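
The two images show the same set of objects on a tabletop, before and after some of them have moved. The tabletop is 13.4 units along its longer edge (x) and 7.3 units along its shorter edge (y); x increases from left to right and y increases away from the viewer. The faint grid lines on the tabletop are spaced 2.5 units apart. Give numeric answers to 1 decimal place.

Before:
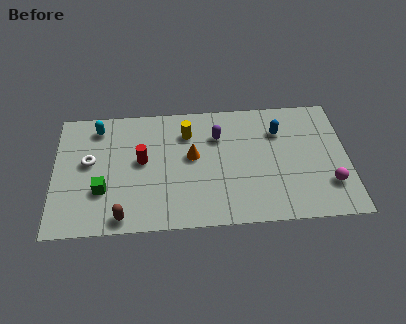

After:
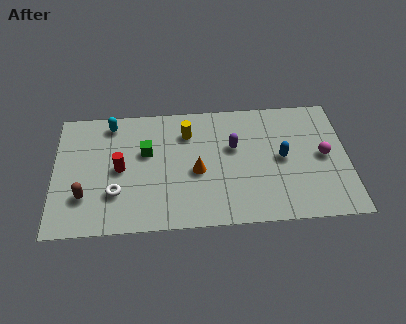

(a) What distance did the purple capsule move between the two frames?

1.0

The purple capsule moved from about (7.5, 5.2) to (8.2, 4.5), a distance of √(0.7² + 0.7²) ≈ 1.0.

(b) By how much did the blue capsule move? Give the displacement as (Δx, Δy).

(0.1, -1.6)

The blue capsule was at about (10.3, 5.3) and moved to about (10.4, 3.7).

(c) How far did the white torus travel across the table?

2.2

The white torus was near (1.6, 4.1) before and (2.8, 2.2) after, so it travelled √(1.2² + 1.9²) ≈ 2.2 units.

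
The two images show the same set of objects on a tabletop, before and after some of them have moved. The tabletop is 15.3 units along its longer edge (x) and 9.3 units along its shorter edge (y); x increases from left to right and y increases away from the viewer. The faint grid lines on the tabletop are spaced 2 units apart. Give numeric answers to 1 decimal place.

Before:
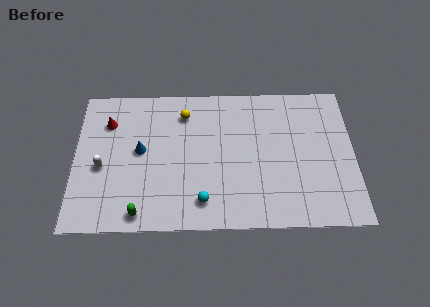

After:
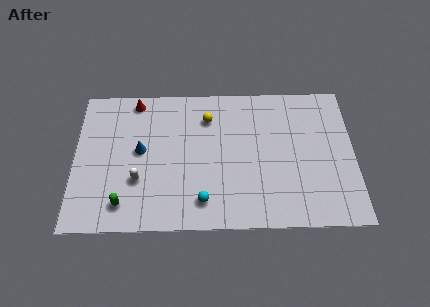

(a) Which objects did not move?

the blue cone and the cyan sphere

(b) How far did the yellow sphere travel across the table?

1.3

From (6.0, 7.4) to (7.3, 7.1), the yellow sphere covered √(1.3² + 0.3²) ≈ 1.3 units.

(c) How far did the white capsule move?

2.2

The white capsule was near (1.5, 4.0) before and (3.5, 3.1) after, so it travelled √(2.0² + 0.9²) ≈ 2.2 units.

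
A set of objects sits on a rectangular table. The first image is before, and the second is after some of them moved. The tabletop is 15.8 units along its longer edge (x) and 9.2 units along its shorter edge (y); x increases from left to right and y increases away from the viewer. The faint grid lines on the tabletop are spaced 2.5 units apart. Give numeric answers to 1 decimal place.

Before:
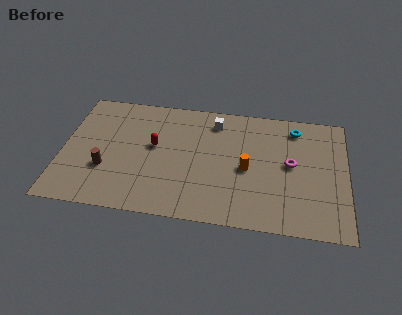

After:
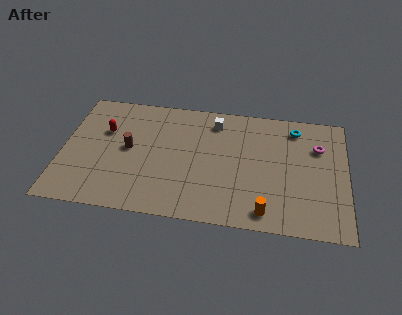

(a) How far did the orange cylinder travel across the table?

3.2

From (10.3, 4.2) to (11.4, 1.2), the orange cylinder covered √(1.1² + 3.0²) ≈ 3.2 units.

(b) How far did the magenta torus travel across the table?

2.1

The magenta torus was near (12.7, 4.9) before and (14.2, 6.4) after, so it travelled √(1.5² + 1.5²) ≈ 2.1 units.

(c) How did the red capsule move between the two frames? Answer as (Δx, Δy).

(-2.8, 0.8)

The red capsule was at about (5.1, 5.2) and moved to about (2.3, 6.0).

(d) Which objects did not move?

the white cube and the cyan torus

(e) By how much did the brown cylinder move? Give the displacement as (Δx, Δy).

(1.2, 1.7)

From the two frames, the brown cylinder sits at roughly (2.5, 3.1) before and (3.7, 4.8) after.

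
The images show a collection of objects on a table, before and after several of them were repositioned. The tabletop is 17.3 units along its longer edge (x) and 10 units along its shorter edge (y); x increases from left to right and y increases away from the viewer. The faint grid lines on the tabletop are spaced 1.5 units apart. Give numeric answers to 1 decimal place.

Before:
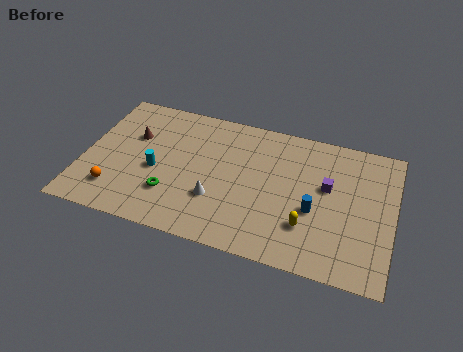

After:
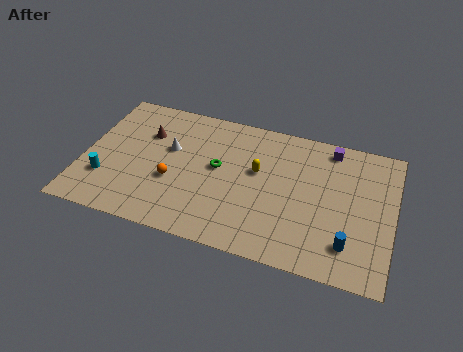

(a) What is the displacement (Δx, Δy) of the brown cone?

(0.7, 0.4)

From the two frames, the brown cone sits at roughly (2.6, 6.5) before and (3.3, 6.9) after.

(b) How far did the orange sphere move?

3.5

The orange sphere moved from about (2.0, 2.2) to (5.1, 3.8), a distance of √(3.1² + 1.6²) ≈ 3.5.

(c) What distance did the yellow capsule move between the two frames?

4.3

The yellow capsule was near (12.7, 2.8) before and (9.7, 5.9) after, so it travelled √(3.0² + 3.1²) ≈ 4.3 units.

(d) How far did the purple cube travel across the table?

2.9

The purple cube was near (13.6, 5.9) before and (13.6, 8.8) after, so it travelled √(0.0² + 2.9²) ≈ 2.9 units.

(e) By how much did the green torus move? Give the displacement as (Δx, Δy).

(2.4, 2.7)

The green torus was at about (5.1, 2.8) and moved to about (7.5, 5.5).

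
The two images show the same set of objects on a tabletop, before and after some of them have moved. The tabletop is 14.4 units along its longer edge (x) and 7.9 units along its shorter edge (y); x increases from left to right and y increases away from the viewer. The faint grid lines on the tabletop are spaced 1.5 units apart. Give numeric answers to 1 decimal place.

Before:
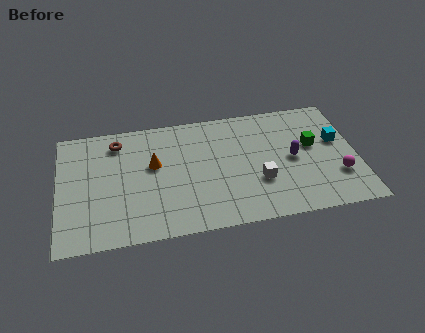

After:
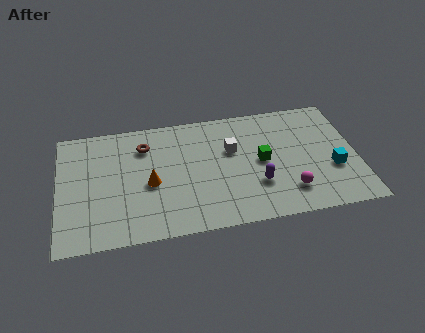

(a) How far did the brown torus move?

1.4

From (2.9, 6.5) to (4.2, 6.0), the brown torus covered √(1.3² + 0.5²) ≈ 1.4 units.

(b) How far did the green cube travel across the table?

2.6

From (12.3, 4.6) to (9.8, 4.0), the green cube covered √(2.5² + 0.6²) ≈ 2.6 units.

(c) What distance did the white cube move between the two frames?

2.6

From (9.6, 2.7) to (8.4, 5.0), the white cube covered √(1.2² + 2.3²) ≈ 2.6 units.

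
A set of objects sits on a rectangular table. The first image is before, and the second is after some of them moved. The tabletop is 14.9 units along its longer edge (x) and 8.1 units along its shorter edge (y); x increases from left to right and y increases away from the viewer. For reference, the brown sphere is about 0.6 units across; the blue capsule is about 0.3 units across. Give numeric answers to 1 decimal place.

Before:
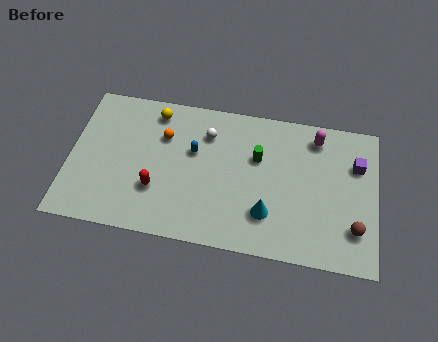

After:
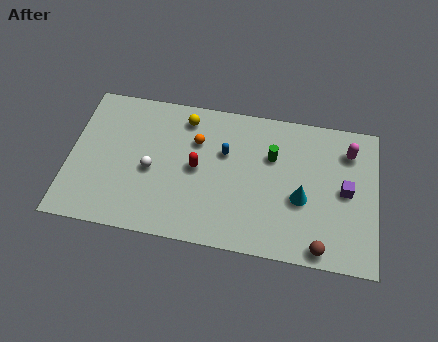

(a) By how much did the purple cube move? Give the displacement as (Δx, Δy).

(-0.5, -1.5)

The purple cube started near (13.9, 5.6) and ended near (13.4, 4.1).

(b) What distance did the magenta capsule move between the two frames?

1.7

The magenta capsule moved from about (11.9, 6.8) to (13.5, 6.3), a distance of √(1.6² + 0.5²) ≈ 1.7.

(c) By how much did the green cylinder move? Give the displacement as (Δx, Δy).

(0.7, 0.2)

The green cylinder was at about (9.1, 5.2) and moved to about (9.8, 5.4).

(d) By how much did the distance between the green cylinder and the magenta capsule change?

+0.6

The distance was about 3.2 in the first image and 3.8 in the second, so they moved 0.6 units further apart.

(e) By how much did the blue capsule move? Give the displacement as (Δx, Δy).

(1.5, 0.2)

The blue capsule started near (6.0, 5.0) and ended near (7.5, 5.2).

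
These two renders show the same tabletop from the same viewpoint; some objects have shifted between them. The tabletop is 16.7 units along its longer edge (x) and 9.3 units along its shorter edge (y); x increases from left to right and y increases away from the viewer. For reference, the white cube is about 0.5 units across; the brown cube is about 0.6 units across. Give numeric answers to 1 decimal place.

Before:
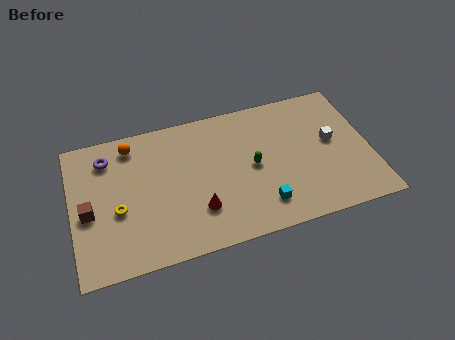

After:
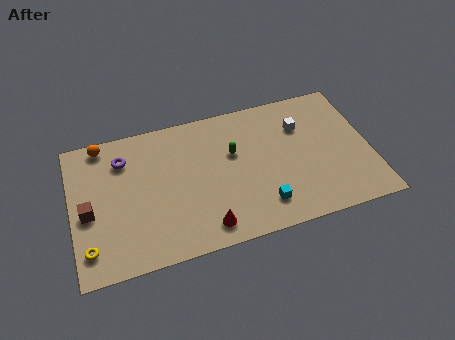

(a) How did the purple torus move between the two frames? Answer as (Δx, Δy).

(0.9, -0.3)

The purple torus started near (2.1, 7.4) and ended near (3.0, 7.1).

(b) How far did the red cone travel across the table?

1.2

From (6.9, 2.6) to (7.2, 1.4), the red cone covered √(0.3² + 1.2²) ≈ 1.2 units.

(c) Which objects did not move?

the brown cube and the cyan cube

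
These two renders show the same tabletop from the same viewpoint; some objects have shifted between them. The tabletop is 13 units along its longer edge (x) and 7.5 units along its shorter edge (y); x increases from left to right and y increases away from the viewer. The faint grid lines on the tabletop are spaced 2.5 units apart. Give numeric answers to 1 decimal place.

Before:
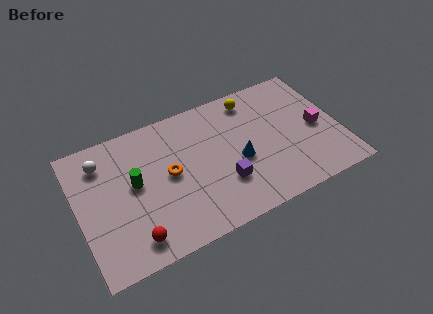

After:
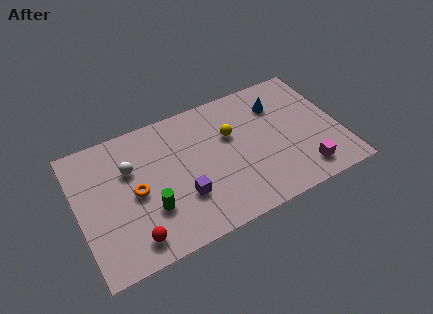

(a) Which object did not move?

the red sphere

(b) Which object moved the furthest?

the blue cone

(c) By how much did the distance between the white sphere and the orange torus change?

-2.3

Before: roughly 3.7 units apart; after: 1.4. That's 2.3 units closer together.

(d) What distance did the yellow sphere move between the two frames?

2.1

The yellow sphere was near (9.0, 6.4) before and (7.7, 4.8) after, so it travelled √(1.3² + 1.6²) ≈ 2.1 units.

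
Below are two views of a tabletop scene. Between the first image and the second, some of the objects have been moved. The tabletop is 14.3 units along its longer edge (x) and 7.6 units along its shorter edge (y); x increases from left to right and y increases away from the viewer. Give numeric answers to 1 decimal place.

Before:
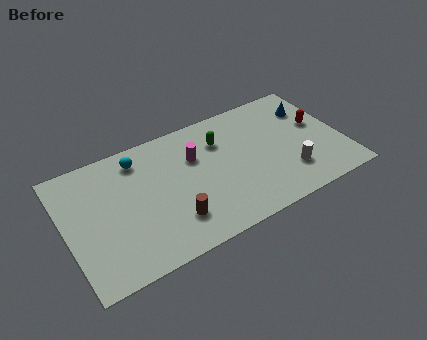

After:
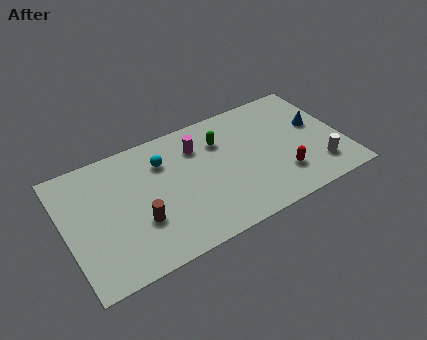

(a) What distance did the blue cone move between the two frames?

1.2

From (13.0, 5.6) to (13.1, 4.4), the blue cone covered √(0.1² + 1.2²) ≈ 1.2 units.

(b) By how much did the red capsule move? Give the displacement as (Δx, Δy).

(-2.3, -2.4)

The red capsule started near (13.2, 4.4) and ended near (10.9, 2.0).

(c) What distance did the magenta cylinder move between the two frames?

0.6

The magenta cylinder moved from about (6.8, 5.1) to (7.0, 5.7), a distance of √(0.2² + 0.6²) ≈ 0.6.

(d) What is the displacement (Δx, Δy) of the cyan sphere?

(1.2, -0.7)

From the two frames, the cyan sphere sits at roughly (4.0, 6.3) before and (5.2, 5.6) after.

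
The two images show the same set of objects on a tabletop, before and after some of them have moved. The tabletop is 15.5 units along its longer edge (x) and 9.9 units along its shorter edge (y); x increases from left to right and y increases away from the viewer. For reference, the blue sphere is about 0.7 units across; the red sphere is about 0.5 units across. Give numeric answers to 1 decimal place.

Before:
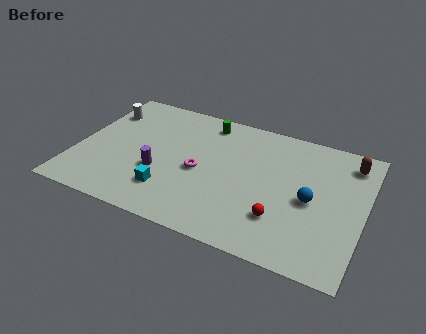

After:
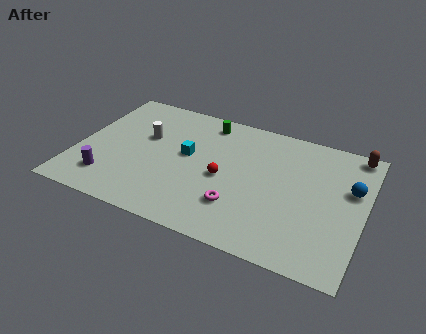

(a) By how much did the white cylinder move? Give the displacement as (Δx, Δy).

(2.5, -1.3)

From the two frames, the white cylinder sits at roughly (1.0, 7.4) before and (3.5, 6.1) after.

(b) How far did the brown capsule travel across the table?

0.8

The brown capsule was near (14.5, 8.2) before and (14.7, 9.0) after, so it travelled √(0.2² + 0.8²) ≈ 0.8 units.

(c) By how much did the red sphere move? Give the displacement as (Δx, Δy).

(-3.3, 1.8)

The red sphere started near (11.3, 2.7) and ended near (8.0, 4.5).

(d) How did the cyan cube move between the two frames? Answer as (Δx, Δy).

(0.6, 3.1)

The cyan cube was at about (5.3, 2.4) and moved to about (5.9, 5.5).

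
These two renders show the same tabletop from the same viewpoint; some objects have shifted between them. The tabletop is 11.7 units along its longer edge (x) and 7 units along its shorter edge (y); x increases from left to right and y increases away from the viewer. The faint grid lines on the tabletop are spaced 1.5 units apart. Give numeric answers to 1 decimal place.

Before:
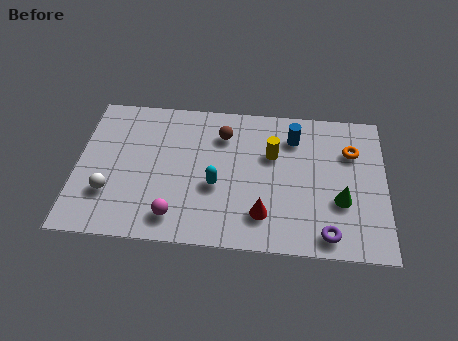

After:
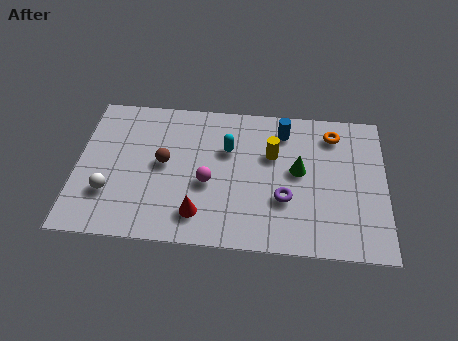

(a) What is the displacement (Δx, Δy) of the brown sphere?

(-2.2, -1.6)

From the two frames, the brown sphere sits at roughly (5.5, 5.3) before and (3.3, 3.7) after.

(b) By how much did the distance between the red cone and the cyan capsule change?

+1.2

Before: roughly 2.2 units apart; after: 3.4. That's 1.2 units further apart.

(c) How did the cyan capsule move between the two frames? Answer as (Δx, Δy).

(0.4, 1.8)

The cyan capsule started near (5.3, 2.8) and ended near (5.7, 4.6).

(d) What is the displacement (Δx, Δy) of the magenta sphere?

(1.2, 1.7)

From the two frames, the magenta sphere sits at roughly (3.8, 1.2) before and (5.0, 2.9) after.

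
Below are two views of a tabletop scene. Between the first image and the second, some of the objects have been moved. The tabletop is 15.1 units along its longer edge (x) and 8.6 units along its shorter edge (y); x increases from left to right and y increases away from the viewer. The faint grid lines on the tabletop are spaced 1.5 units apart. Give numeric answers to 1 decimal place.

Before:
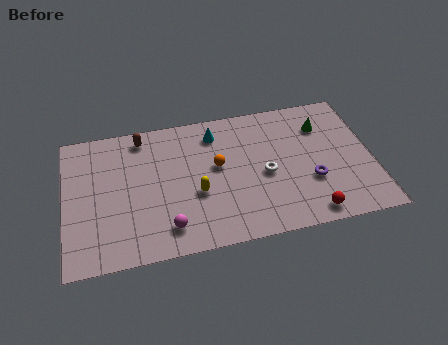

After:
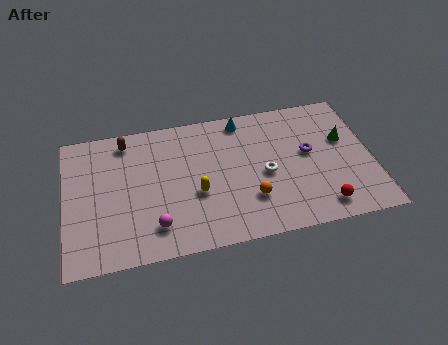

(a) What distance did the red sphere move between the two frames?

0.7

The red sphere was near (11.8, 1.0) before and (12.4, 1.3) after, so it travelled √(0.6² + 0.3²) ≈ 0.7 units.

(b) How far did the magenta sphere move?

0.6

The magenta sphere moved from about (4.9, 1.6) to (4.3, 1.8), a distance of √(0.6² + 0.2²) ≈ 0.6.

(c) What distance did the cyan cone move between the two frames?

1.5

The cyan cone was near (7.5, 7.0) before and (8.9, 7.6) after, so it travelled √(1.4² + 0.6²) ≈ 1.5 units.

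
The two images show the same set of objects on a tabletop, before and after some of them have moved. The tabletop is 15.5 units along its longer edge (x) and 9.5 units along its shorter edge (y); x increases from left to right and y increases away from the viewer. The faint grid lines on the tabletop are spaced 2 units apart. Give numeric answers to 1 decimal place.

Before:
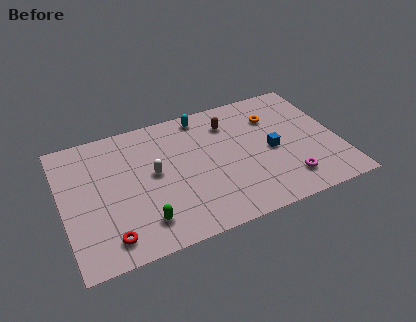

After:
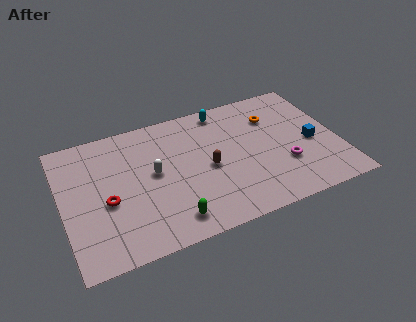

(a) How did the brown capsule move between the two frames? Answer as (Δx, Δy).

(-1.5, -2.9)

The brown capsule started near (9.6, 7.3) and ended near (8.1, 4.4).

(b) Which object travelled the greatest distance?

the brown capsule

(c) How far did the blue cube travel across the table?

2.3

The blue cube moved from about (11.7, 4.4) to (14.0, 4.2), a distance of √(2.3² + 0.2²) ≈ 2.3.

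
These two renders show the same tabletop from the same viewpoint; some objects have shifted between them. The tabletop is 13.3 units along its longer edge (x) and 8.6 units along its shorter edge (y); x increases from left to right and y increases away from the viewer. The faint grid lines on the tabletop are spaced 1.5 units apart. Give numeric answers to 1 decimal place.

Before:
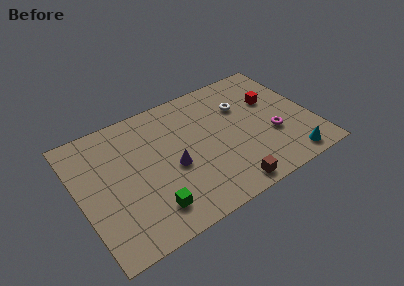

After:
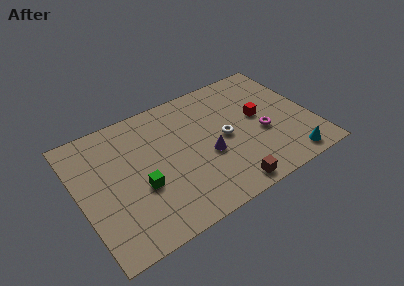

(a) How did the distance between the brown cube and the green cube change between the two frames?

+0.8

Before: roughly 4.4 units apart; after: 5.2. That's 0.8 units further apart.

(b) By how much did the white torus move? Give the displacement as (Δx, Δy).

(-1.3, -1.7)

From the two frames, the white torus sits at roughly (9.6, 5.9) before and (8.3, 4.2) after.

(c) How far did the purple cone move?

2.0

From (5.2, 3.7) to (7.2, 3.5), the purple cone covered √(2.0² + 0.2²) ≈ 2.0 units.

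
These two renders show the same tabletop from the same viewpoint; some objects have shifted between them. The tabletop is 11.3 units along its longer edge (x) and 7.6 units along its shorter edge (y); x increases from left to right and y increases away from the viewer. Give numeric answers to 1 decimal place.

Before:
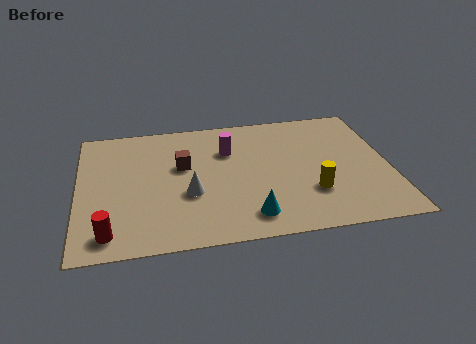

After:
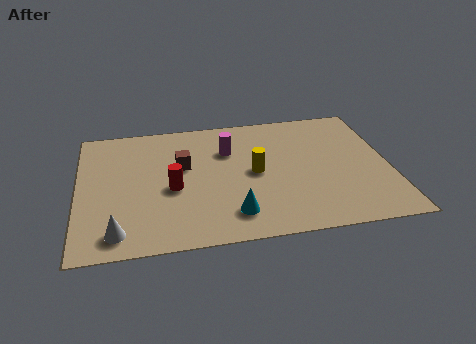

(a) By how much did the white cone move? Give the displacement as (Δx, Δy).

(-2.6, -1.8)

The white cone was at about (4.0, 2.9) and moved to about (1.4, 1.1).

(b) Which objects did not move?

the brown cube and the magenta cylinder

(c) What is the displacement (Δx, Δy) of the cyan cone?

(-0.6, 0.2)

The cyan cone started near (6.1, 1.3) and ended near (5.5, 1.5).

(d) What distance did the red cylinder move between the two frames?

3.2

The red cylinder moved from about (1.1, 1.1) to (3.4, 3.3), a distance of √(2.3² + 2.2²) ≈ 3.2.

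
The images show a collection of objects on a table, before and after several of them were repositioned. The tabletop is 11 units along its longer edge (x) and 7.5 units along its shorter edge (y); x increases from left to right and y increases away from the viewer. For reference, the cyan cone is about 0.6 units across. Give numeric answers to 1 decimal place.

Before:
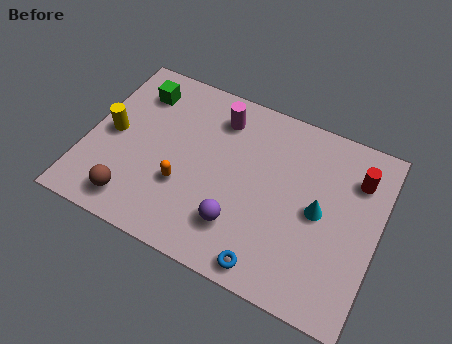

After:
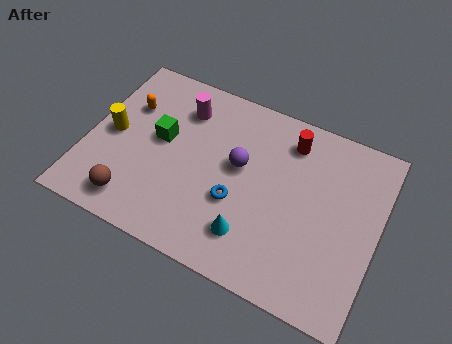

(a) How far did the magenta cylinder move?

1.4

The magenta cylinder was near (4.7, 6.0) before and (3.3, 5.8) after, so it travelled √(1.4² + 0.2²) ≈ 1.4 units.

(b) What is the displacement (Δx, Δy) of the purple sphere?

(-0.3, 2.4)

The purple sphere was at about (6.0, 1.9) and moved to about (5.7, 4.3).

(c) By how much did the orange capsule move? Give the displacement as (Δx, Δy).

(-2.5, 2.5)

The orange capsule started near (3.8, 2.6) and ended near (1.3, 5.1).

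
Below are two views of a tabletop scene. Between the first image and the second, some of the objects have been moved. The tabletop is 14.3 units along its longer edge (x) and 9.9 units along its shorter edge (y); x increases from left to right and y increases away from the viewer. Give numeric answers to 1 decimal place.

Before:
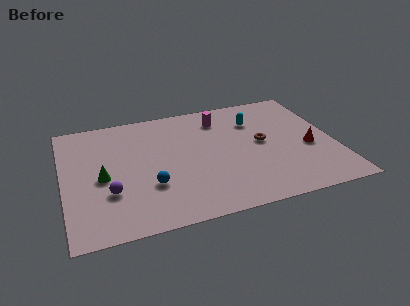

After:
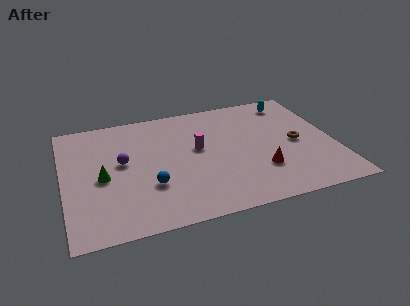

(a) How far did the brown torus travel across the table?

1.9

The brown torus moved from about (10.5, 5.2) to (12.3, 4.7), a distance of √(1.8² + 0.5²) ≈ 1.9.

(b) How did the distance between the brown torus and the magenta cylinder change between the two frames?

+1.9

They were about 3.4 units apart before and 5.3 after — 1.9 units further apart.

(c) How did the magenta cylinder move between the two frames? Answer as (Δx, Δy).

(-1.4, -2.3)

From the two frames, the magenta cylinder sits at roughly (8.5, 7.9) before and (7.1, 5.6) after.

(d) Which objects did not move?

the blue sphere and the green cone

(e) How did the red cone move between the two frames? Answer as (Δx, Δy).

(-2.7, -1.2)

From the two frames, the red cone sits at roughly (12.9, 4.1) before and (10.2, 2.9) after.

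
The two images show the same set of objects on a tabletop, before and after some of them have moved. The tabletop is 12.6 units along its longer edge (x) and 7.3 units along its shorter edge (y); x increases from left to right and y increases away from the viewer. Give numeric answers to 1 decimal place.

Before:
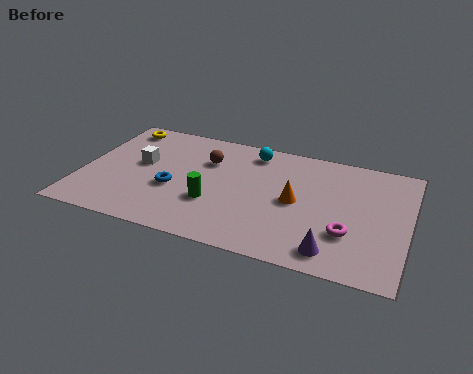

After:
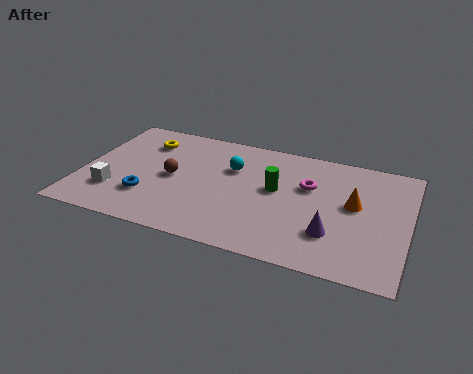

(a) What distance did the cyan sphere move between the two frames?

1.5

From (6.4, 6.2) to (5.7, 4.9), the cyan sphere covered √(0.7² + 1.3²) ≈ 1.5 units.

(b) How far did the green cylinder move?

2.8

From (5.2, 2.5) to (7.5, 4.1), the green cylinder covered √(2.3² + 1.6²) ≈ 2.8 units.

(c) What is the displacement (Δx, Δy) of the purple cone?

(-0.1, 1.0)

From the two frames, the purple cone sits at roughly (9.9, 1.1) before and (9.8, 2.1) after.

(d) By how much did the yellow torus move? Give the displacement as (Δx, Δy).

(1.1, -0.7)

The yellow torus was at about (1.1, 6.3) and moved to about (2.2, 5.6).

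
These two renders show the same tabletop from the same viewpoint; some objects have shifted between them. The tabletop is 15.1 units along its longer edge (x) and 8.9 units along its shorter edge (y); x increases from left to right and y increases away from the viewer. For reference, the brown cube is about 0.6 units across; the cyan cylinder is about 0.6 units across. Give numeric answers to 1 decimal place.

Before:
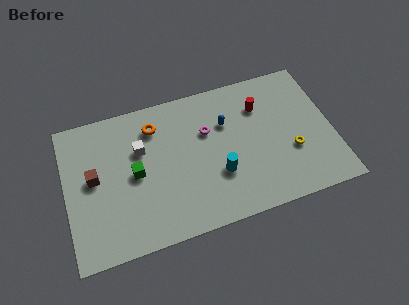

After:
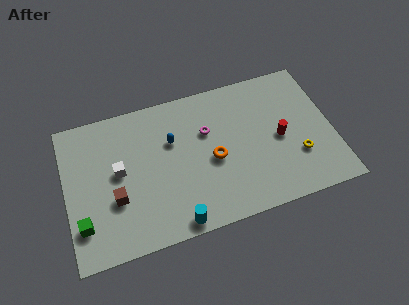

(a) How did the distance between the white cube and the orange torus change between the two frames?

+3.9

Before: roughly 1.5 units apart; after: 5.4. That's 3.9 units further apart.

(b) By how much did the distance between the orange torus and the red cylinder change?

-2.2

The distance was about 6.0 in the first image and 3.8 in the second, so they moved 2.2 units closer together.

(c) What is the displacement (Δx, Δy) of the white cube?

(-1.3, -1.0)

From the two frames, the white cube sits at roughly (4.3, 5.8) before and (3.0, 4.8) after.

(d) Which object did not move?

the magenta torus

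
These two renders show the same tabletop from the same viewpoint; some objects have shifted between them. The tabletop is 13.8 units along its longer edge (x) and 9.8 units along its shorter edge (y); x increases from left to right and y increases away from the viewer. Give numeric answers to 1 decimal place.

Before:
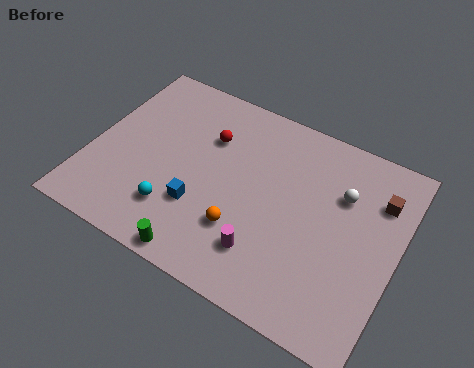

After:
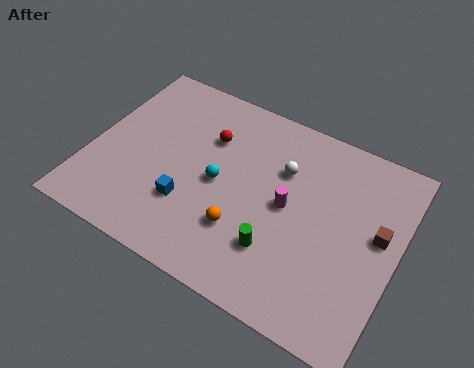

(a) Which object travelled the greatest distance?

the green cylinder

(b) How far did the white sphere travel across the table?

2.7

The white sphere moved from about (11.1, 6.7) to (8.4, 6.7), a distance of √(2.7² + 0.0²) ≈ 2.7.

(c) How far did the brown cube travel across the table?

1.7

The brown cube was near (12.7, 7.2) before and (12.9, 5.5) after, so it travelled √(0.2² + 1.7²) ≈ 1.7 units.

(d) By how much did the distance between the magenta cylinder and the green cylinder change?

-0.7

Before: roughly 3.0 units apart; after: 2.3. That's 0.7 units closer together.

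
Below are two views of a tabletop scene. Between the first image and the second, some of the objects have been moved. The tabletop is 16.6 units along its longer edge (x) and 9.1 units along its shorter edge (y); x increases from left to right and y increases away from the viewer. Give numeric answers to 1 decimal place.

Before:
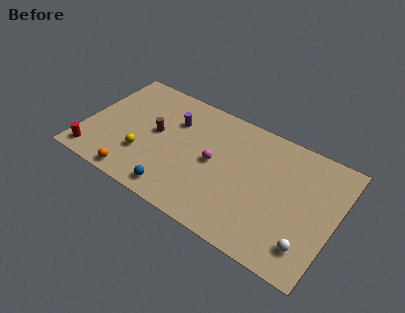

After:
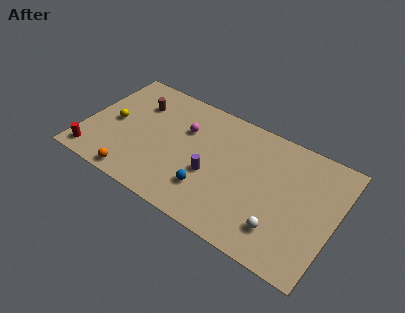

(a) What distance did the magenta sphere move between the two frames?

2.7

The magenta sphere was near (8.6, 4.6) before and (6.4, 6.1) after, so it travelled √(2.2² + 1.5²) ≈ 2.7 units.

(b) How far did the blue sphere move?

2.3

The blue sphere moved from about (6.6, 1.2) to (8.6, 2.4), a distance of √(2.0² + 1.2²) ≈ 2.3.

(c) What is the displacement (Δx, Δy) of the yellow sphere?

(-2.3, 1.6)

From the two frames, the yellow sphere sits at roughly (4.1, 2.8) before and (1.8, 4.4) after.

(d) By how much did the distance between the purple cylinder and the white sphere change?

-5.6

Before: roughly 10.6 units apart; after: 5.0. That's 5.6 units closer together.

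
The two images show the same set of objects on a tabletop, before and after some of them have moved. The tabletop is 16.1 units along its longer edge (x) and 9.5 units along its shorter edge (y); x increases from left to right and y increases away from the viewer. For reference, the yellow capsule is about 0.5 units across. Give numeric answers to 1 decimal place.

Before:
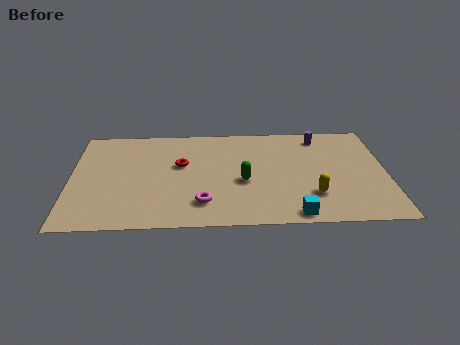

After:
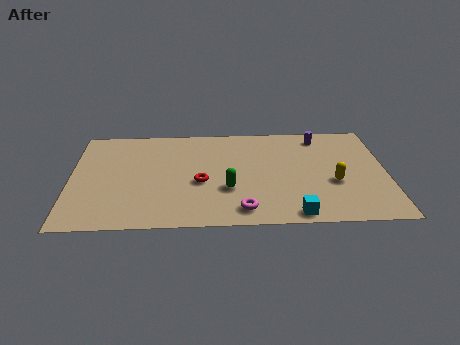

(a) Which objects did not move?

the purple cylinder and the cyan cube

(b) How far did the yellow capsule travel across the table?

1.6

From (12.3, 2.6) to (13.4, 3.7), the yellow capsule covered √(1.1² + 1.1²) ≈ 1.6 units.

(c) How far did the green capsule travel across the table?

1.1

From (8.8, 4.0) to (8.0, 3.3), the green capsule covered √(0.8² + 0.7²) ≈ 1.1 units.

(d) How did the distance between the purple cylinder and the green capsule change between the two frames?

+1.1

Before: roughly 5.7 units apart; after: 6.8. That's 1.1 units further apart.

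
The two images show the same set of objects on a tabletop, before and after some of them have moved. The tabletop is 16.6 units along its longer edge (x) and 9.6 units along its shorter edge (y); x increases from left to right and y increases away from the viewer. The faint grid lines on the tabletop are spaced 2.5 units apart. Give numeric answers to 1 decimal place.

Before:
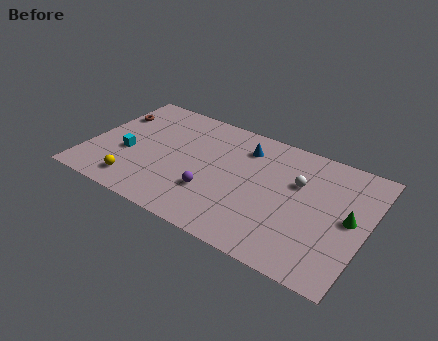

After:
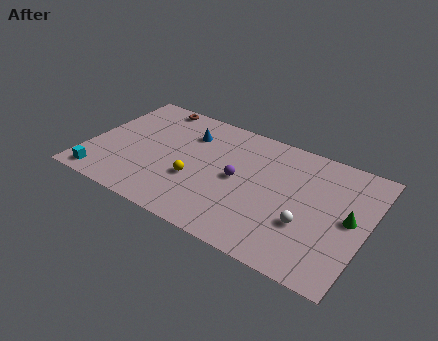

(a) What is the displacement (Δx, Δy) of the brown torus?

(2.2, 1.9)

The brown torus was at about (0.9, 6.8) and moved to about (3.1, 8.7).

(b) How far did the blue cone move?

3.4

From (9.0, 7.5) to (5.6, 7.1), the blue cone covered √(3.4² + 0.4²) ≈ 3.4 units.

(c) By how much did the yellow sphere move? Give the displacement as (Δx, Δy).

(3.3, 1.9)

The yellow sphere started near (3.3, 1.6) and ended near (6.6, 3.5).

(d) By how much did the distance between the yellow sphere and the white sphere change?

-3.5

Before: roughly 10.2 units apart; after: 6.7. That's 3.5 units closer together.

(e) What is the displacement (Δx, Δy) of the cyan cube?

(-1.1, -2.7)

The cyan cube was at about (2.4, 3.8) and moved to about (1.3, 1.1).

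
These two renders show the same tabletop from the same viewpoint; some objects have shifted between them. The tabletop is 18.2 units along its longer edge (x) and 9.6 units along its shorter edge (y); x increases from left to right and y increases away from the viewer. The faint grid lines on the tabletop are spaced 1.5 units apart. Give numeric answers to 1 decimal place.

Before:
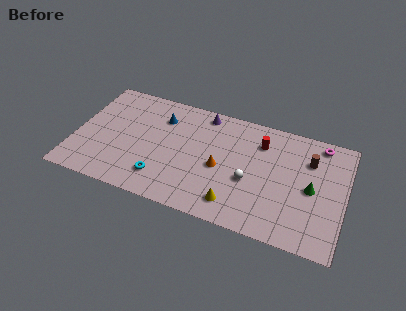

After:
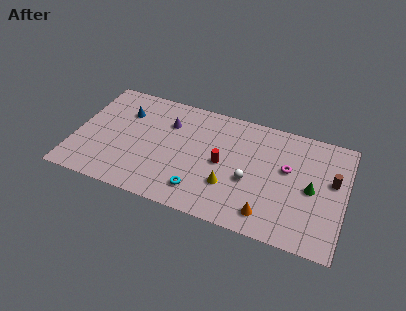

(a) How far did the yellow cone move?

1.4

The yellow cone was near (11.1, 1.7) before and (10.6, 3.0) after, so it travelled √(0.5² + 1.3²) ≈ 1.4 units.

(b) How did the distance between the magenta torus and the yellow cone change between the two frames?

-4.0

Before: roughly 8.6 units apart; after: 4.6. That's 4.0 units closer together.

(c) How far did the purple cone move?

2.8

The purple cone moved from about (8.4, 8.5) to (6.1, 6.9), a distance of √(2.3² + 1.6²) ≈ 2.8.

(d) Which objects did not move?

the green cone and the white sphere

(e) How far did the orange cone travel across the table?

4.3

From (9.9, 4.3) to (13.3, 1.6), the orange cone covered √(3.4² + 2.7²) ≈ 4.3 units.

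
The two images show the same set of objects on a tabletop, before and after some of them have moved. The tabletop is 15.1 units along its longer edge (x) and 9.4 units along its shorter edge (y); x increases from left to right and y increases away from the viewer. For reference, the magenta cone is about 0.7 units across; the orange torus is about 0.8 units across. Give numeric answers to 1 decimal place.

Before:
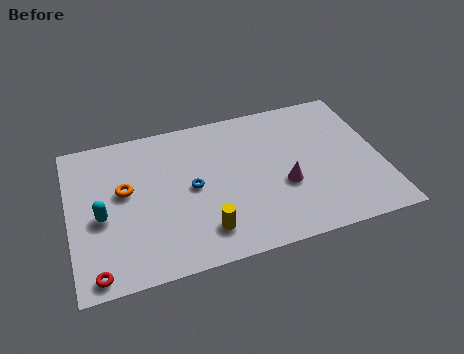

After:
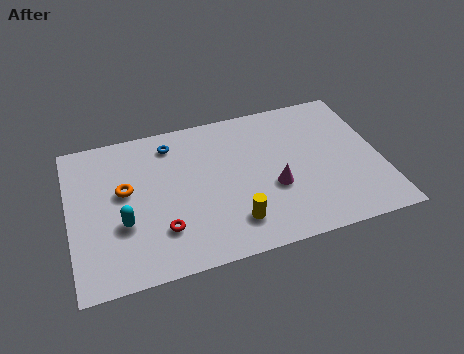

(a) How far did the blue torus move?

3.2

The blue torus was near (5.9, 4.7) before and (5.1, 7.8) after, so it travelled √(0.8² + 3.1²) ≈ 3.2 units.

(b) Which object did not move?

the orange torus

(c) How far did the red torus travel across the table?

3.6

The red torus moved from about (1.1, 0.9) to (4.3, 2.5), a distance of √(3.2² + 1.6²) ≈ 3.6.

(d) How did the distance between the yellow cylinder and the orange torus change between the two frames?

+1.0

Before: roughly 5.0 units apart; after: 6.0. That's 1.0 units further apart.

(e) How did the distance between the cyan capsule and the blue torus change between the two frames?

+0.7

Before: roughly 4.4 units apart; after: 5.1. That's 0.7 units further apart.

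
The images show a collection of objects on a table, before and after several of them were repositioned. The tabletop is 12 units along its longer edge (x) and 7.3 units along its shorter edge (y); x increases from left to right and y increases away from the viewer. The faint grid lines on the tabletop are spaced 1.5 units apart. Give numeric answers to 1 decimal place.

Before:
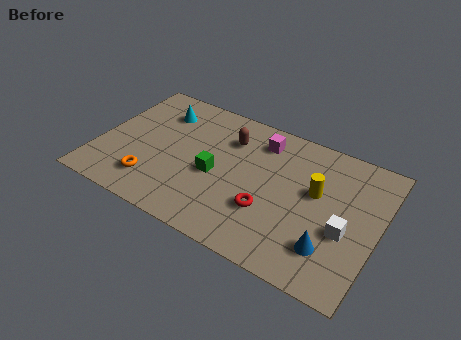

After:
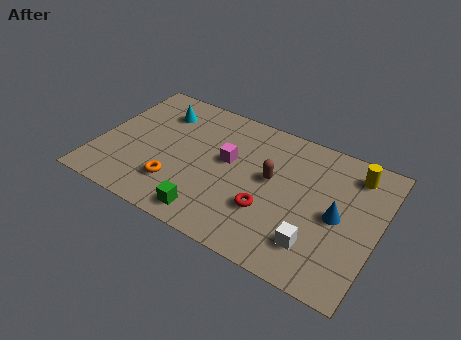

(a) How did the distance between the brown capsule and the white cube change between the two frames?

-2.6

They were about 5.9 units apart before and 3.3 after — 2.6 units closer together.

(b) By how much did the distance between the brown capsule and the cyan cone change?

+2.2

Before: roughly 3.1 units apart; after: 5.3. That's 2.2 units further apart.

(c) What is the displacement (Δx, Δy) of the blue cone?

(0.1, 1.7)

The blue cone was at about (10.2, 1.8) and moved to about (10.3, 3.5).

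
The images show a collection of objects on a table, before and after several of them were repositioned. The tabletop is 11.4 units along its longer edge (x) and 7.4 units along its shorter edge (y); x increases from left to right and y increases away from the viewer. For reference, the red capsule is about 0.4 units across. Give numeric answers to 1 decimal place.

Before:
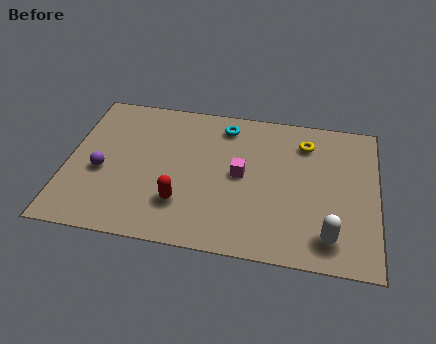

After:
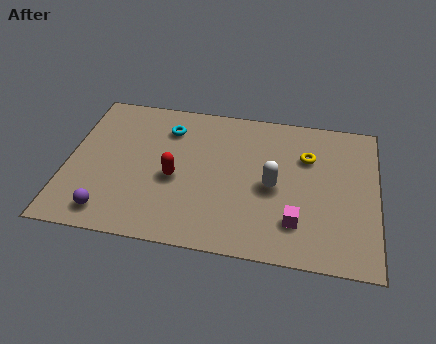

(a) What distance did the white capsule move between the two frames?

3.0

The white capsule was near (9.7, 1.3) before and (7.6, 3.4) after, so it travelled √(2.1² + 2.1²) ≈ 3.0 units.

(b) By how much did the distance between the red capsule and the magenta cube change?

+1.9

Before: roughly 2.8 units apart; after: 4.7. That's 1.9 units further apart.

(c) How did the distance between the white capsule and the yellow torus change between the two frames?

-2.5

Before: roughly 4.6 units apart; after: 2.1. That's 2.5 units closer together.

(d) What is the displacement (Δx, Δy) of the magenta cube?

(2.1, -2.0)

The magenta cube started near (6.4, 3.8) and ended near (8.5, 1.8).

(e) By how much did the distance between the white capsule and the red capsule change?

-1.8

Before: roughly 5.4 units apart; after: 3.6. That's 1.8 units closer together.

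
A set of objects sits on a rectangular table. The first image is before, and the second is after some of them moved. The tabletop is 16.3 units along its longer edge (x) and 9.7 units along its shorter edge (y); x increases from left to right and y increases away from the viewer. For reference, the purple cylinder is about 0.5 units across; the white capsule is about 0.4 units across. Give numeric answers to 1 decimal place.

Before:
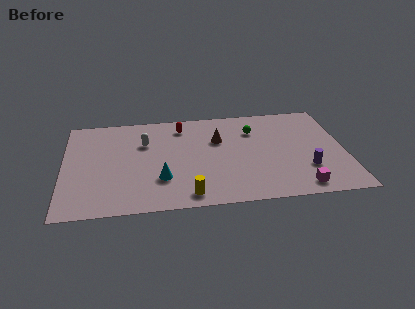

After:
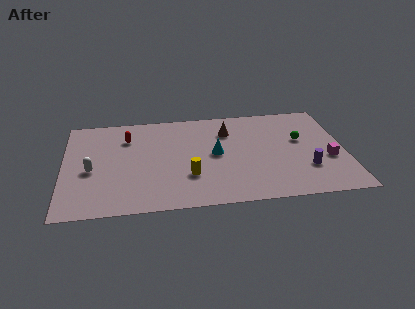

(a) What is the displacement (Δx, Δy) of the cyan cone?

(3.2, 2.1)

The cyan cone started near (5.6, 2.9) and ended near (8.8, 5.0).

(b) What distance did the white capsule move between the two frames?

3.9

From (4.7, 6.6) to (1.6, 4.2), the white capsule covered √(3.1² + 2.4²) ≈ 3.9 units.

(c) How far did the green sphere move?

3.0

The green sphere was near (11.1, 7.1) before and (13.8, 5.8) after, so it travelled √(2.7² + 1.3²) ≈ 3.0 units.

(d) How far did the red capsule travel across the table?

3.3

From (6.9, 8.0) to (3.7, 7.2), the red capsule covered √(3.2² + 0.8²) ≈ 3.3 units.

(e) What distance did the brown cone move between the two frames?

1.0

From (9.0, 6.4) to (9.6, 7.2), the brown cone covered √(0.6² + 0.8²) ≈ 1.0 units.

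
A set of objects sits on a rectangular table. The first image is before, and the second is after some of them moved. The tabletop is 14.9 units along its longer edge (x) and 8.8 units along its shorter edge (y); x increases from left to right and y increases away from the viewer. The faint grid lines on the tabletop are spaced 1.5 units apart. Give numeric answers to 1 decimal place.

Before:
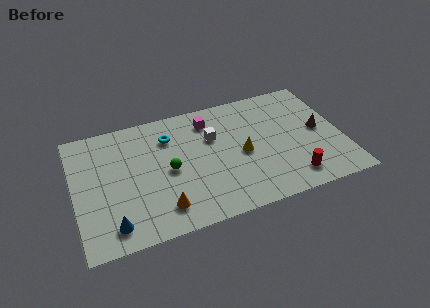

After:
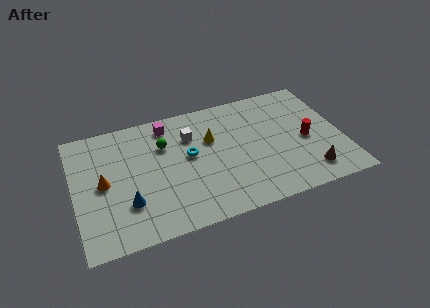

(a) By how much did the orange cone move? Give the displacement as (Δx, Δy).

(-3.0, 2.7)

The orange cone started near (4.6, 1.7) and ended near (1.6, 4.4).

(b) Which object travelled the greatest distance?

the orange cone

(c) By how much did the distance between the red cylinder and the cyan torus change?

-1.6

Before: roughly 8.2 units apart; after: 6.6. That's 1.6 units closer together.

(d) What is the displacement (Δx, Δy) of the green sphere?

(-0.1, 1.9)

The green sphere started near (5.2, 4.2) and ended near (5.1, 6.1).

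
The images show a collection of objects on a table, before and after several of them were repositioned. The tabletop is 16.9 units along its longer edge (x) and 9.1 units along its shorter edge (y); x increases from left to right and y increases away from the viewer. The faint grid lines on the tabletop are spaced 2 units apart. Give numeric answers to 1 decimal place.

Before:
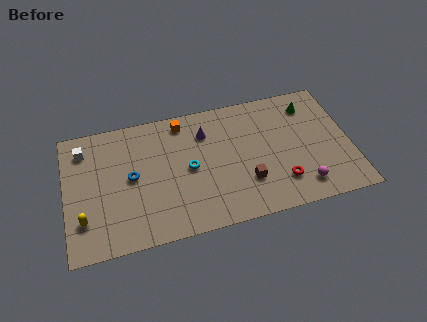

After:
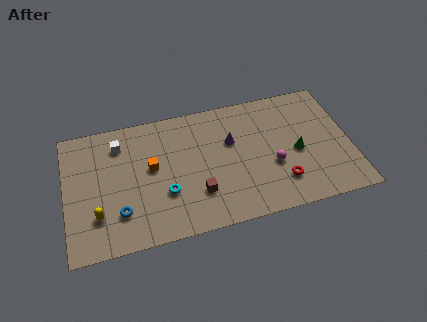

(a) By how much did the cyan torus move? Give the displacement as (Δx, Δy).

(-1.5, -1.4)

The cyan torus started near (7.3, 4.5) and ended near (5.8, 3.1).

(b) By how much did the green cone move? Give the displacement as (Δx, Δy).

(-1.0, -3.2)

From the two frames, the green cone sits at roughly (14.7, 7.3) before and (13.7, 4.1) after.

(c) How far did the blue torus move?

2.4

From (3.9, 4.7) to (3.1, 2.4), the blue torus covered √(0.8² + 2.3²) ≈ 2.4 units.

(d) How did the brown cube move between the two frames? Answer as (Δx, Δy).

(-2.9, -0.1)

The brown cube started near (10.6, 2.7) and ended near (7.7, 2.6).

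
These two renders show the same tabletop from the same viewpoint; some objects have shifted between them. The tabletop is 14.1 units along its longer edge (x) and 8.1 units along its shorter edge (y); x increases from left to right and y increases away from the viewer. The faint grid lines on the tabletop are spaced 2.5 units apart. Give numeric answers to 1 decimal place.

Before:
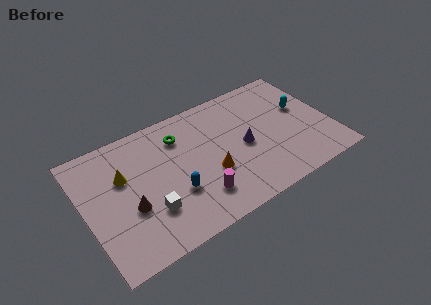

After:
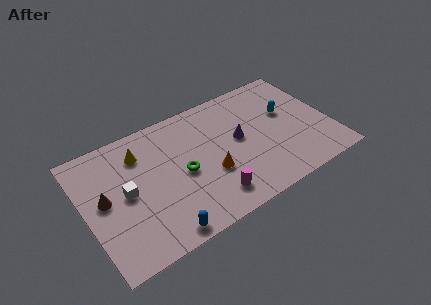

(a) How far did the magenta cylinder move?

0.8

The magenta cylinder moved from about (6.1, 1.9) to (6.8, 1.5), a distance of √(0.7² + 0.4²) ≈ 0.8.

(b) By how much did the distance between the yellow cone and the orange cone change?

-0.4

The distance was about 5.2 in the first image and 4.8 in the second, so they moved 0.4 units closer together.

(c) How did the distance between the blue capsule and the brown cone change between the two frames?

+1.9

They were about 2.5 units apart before and 4.4 after — 1.9 units further apart.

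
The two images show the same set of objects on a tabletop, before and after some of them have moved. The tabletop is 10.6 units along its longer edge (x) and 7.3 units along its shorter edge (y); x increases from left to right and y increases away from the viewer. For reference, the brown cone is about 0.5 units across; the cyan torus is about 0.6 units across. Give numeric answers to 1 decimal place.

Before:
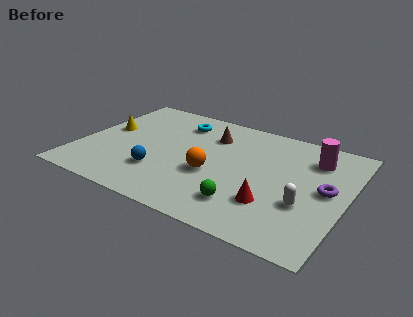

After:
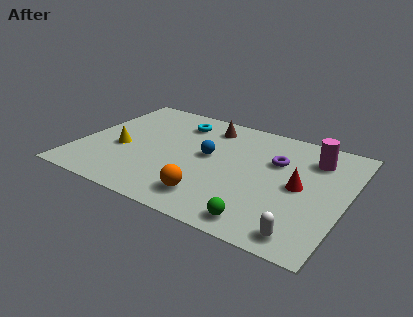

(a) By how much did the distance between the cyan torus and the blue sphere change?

-1.4

The distance was about 3.7 in the first image and 2.3 in the second, so they moved 1.4 units closer together.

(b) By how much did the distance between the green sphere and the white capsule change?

-0.8

Before: roughly 2.4 units apart; after: 1.6. That's 0.8 units closer together.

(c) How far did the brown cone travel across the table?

0.6

From (5.0, 5.4) to (4.8, 6.0), the brown cone covered √(0.2² + 0.6²) ≈ 0.6 units.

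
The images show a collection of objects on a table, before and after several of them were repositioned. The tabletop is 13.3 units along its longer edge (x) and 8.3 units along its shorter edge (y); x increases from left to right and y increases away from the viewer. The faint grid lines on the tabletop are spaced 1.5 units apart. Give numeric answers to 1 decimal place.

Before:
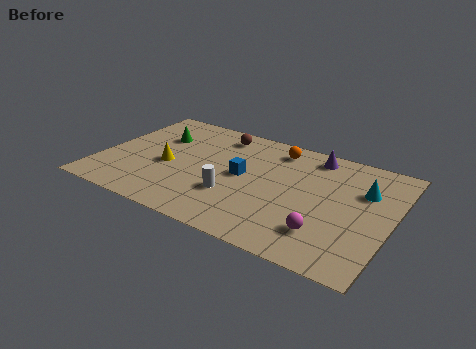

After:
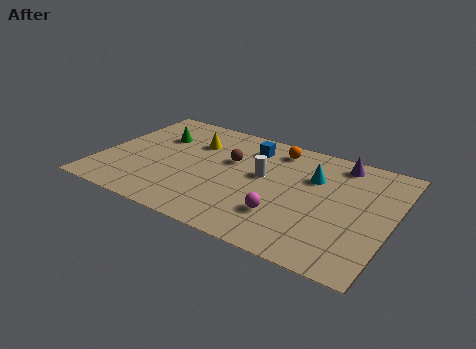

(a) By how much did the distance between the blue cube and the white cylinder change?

+0.5

Before: roughly 1.6 units apart; after: 2.1. That's 0.5 units further apart.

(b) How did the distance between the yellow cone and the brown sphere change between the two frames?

-2.0

The distance was about 3.9 in the first image and 1.9 in the second, so they moved 2.0 units closer together.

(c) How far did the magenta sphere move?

1.9

The magenta sphere was near (10.6, 2.0) before and (8.7, 2.3) after, so it travelled √(1.9² + 0.3²) ≈ 1.9 units.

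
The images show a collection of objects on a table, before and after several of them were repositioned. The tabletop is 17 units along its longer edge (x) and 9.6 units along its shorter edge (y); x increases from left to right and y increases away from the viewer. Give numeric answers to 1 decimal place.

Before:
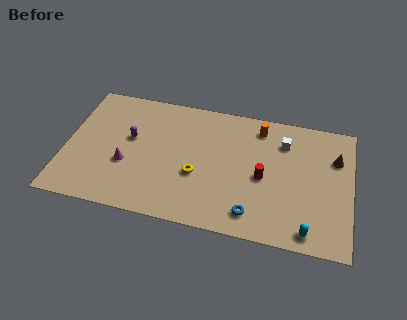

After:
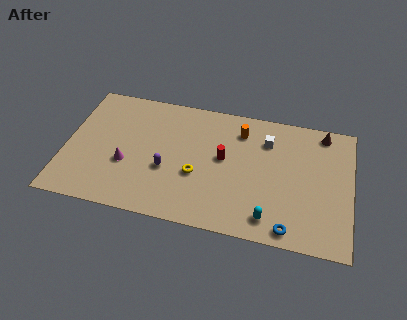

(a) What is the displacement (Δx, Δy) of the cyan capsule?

(-2.3, 0.4)

The cyan capsule was at about (14.6, 1.1) and moved to about (12.3, 1.5).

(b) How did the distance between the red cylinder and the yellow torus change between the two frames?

-1.8

They were about 4.0 units apart before and 2.2 after — 1.8 units closer together.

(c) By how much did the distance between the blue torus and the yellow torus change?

+2.2

The distance was about 4.0 in the first image and 6.2 in the second, so they moved 2.2 units further apart.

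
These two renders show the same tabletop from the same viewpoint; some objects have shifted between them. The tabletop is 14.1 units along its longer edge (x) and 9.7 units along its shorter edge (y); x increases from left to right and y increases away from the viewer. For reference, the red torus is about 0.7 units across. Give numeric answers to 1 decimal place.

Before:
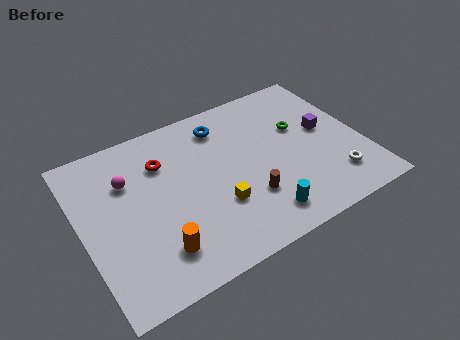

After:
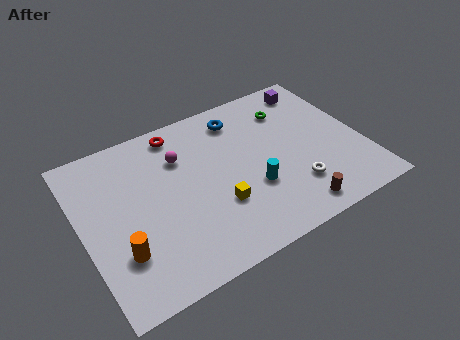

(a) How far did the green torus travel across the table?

1.4

From (11.2, 6.0) to (10.9, 7.4), the green torus covered √(0.3² + 1.4²) ≈ 1.4 units.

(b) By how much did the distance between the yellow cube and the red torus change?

+1.0

They were about 4.4 units apart before and 5.4 after — 1.0 units further apart.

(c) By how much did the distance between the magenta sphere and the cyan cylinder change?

-3.1

The distance was about 7.8 in the first image and 4.7 in the second, so they moved 3.1 units closer together.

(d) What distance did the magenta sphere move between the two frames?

2.7

From (2.5, 6.7) to (5.2, 6.9), the magenta sphere covered √(2.7² + 0.2²) ≈ 2.7 units.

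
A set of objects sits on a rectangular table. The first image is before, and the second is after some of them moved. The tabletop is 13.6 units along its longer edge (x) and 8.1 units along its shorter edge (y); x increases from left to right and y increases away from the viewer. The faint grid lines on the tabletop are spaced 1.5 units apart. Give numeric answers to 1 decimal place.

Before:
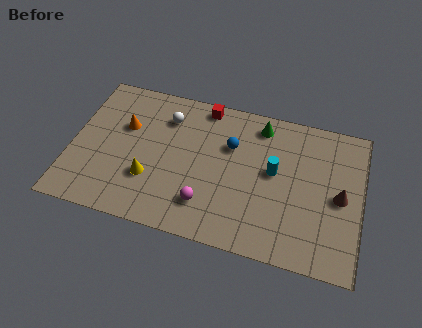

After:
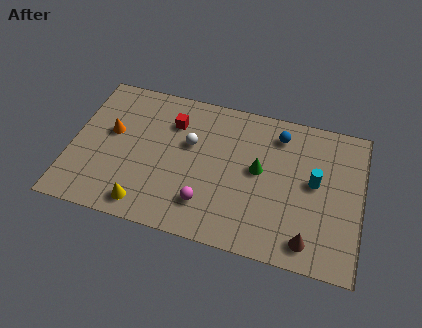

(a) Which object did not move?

the magenta sphere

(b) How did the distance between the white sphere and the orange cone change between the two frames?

+1.6

They were about 2.1 units apart before and 3.7 after — 1.6 units further apart.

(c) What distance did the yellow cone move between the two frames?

1.5

From (3.8, 2.6) to (3.7, 1.1), the yellow cone covered √(0.1² + 1.5²) ≈ 1.5 units.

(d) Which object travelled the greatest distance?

the brown cone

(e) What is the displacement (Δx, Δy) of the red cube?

(-1.4, -1.3)

From the two frames, the red cube sits at roughly (6.0, 7.3) before and (4.6, 6.0) after.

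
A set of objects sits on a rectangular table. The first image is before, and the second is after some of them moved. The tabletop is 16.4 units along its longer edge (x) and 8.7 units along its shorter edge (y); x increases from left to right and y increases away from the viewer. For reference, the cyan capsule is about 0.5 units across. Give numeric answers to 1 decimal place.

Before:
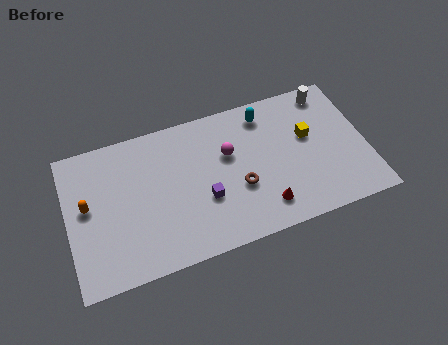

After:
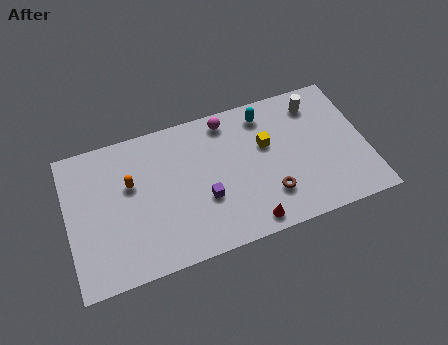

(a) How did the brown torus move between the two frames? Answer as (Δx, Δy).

(1.6, -1.0)

From the two frames, the brown torus sits at roughly (9.3, 3.3) before and (10.9, 2.3) after.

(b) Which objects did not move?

the purple cube and the cyan capsule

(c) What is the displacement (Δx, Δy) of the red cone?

(-0.9, -0.7)

The red cone started near (10.5, 1.7) and ended near (9.6, 1.0).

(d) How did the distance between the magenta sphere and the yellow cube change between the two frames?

-1.4

Before: roughly 4.4 units apart; after: 3.0. That's 1.4 units closer together.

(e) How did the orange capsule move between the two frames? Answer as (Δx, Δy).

(2.4, 0.6)

From the two frames, the orange capsule sits at roughly (1.1, 4.8) before and (3.5, 5.4) after.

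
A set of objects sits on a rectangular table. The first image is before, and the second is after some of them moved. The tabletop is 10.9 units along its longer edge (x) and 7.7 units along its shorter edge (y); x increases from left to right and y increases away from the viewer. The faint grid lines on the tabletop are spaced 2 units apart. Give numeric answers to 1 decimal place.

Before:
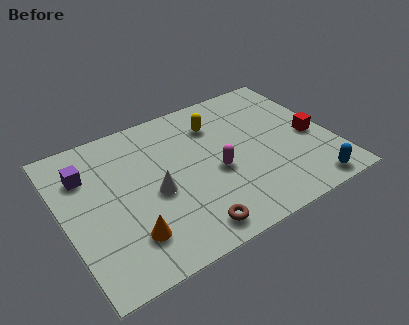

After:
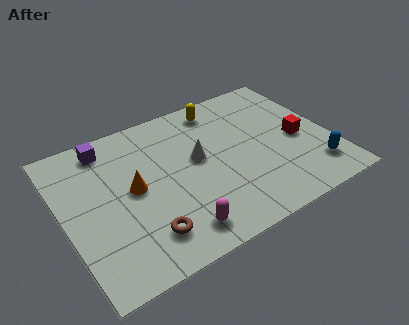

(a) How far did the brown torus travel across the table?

1.8

The brown torus moved from about (4.6, 1.0) to (2.9, 1.6), a distance of √(1.7² + 0.6²) ≈ 1.8.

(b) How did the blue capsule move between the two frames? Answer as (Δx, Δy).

(0.4, 0.8)

The blue capsule was at about (9.5, 0.8) and moved to about (9.9, 1.6).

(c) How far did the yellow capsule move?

0.9

The yellow capsule was near (6.5, 5.8) before and (6.8, 6.6) after, so it travelled √(0.3² + 0.8²) ≈ 0.9 units.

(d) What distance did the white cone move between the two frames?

2.1

The white cone moved from about (3.6, 3.4) to (5.5, 4.3), a distance of √(1.9² + 0.9²) ≈ 2.1.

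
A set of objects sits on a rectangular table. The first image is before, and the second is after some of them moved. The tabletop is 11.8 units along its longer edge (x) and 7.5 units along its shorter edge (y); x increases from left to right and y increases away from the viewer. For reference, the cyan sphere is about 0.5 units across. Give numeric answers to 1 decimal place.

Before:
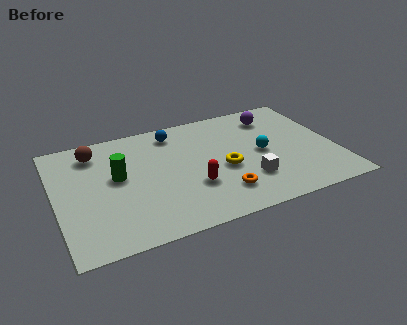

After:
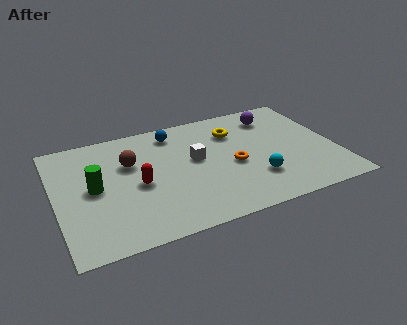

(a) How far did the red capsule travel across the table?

2.4

From (5.6, 2.5) to (3.4, 3.4), the red capsule covered √(2.2² + 0.9²) ≈ 2.4 units.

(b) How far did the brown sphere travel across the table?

1.8

The brown sphere moved from about (1.8, 6.1) to (3.2, 4.9), a distance of √(1.4² + 1.2²) ≈ 1.8.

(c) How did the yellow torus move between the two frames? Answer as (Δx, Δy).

(0.7, 2.3)

The yellow torus started near (7.0, 3.2) and ended near (7.7, 5.5).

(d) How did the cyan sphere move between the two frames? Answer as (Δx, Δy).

(-0.5, -1.6)

From the two frames, the cyan sphere sits at roughly (8.7, 3.7) before and (8.2, 2.1) after.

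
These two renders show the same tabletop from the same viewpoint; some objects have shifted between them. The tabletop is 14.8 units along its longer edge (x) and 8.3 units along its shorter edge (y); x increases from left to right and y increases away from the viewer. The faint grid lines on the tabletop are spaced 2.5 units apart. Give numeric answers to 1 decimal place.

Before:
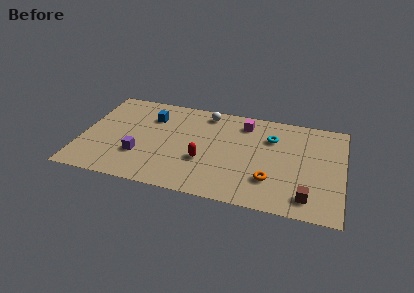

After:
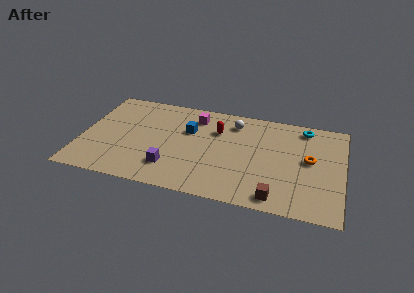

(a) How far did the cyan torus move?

2.2

The cyan torus was near (10.7, 5.9) before and (12.5, 7.2) after, so it travelled √(1.8² + 1.3²) ≈ 2.2 units.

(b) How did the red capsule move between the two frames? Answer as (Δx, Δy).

(0.6, 2.8)

The red capsule was at about (7.0, 3.0) and moved to about (7.6, 5.8).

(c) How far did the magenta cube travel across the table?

2.8

From (9.1, 6.8) to (6.3, 6.7), the magenta cube covered √(2.8² + 0.1²) ≈ 2.8 units.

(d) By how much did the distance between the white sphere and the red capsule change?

-2.9

Before: roughly 4.2 units apart; after: 1.3. That's 2.9 units closer together.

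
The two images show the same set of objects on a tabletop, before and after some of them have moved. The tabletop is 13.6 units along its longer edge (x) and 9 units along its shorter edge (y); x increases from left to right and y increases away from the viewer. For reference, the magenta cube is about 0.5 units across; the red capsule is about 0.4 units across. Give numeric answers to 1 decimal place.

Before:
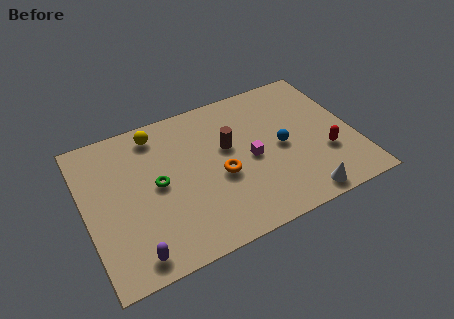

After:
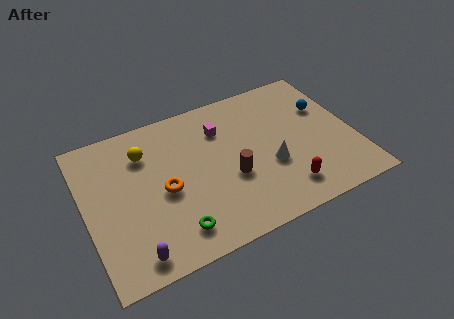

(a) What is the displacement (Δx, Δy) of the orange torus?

(-2.8, 0.3)

The orange torus was at about (6.7, 3.8) and moved to about (3.9, 4.1).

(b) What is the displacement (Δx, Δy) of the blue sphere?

(2.5, 1.6)

The blue sphere started near (9.9, 4.3) and ended near (12.4, 5.9).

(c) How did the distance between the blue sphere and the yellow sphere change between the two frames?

+2.3

The distance was about 6.9 in the first image and 9.2 in the second, so they moved 2.3 units further apart.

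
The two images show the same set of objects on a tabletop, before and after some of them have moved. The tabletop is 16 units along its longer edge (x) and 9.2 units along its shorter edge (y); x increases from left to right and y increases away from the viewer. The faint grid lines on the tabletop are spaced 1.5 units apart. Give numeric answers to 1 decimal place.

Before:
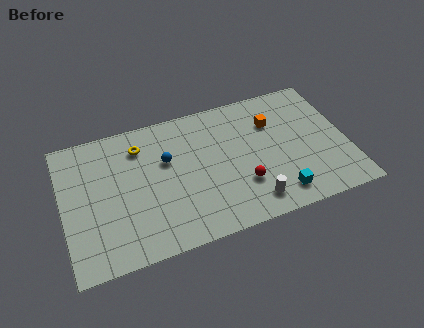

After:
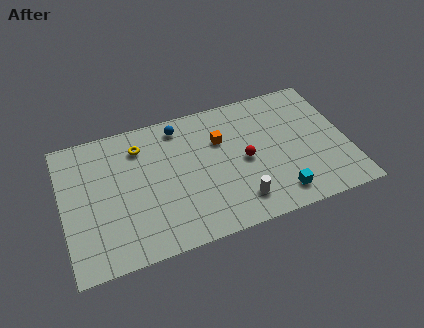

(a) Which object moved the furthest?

the orange cube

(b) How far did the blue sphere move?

2.3

The blue sphere moved from about (5.9, 5.8) to (6.8, 7.9), a distance of √(0.9² + 2.1²) ≈ 2.3.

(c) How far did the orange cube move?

3.0

The orange cube moved from about (12.0, 6.5) to (9.0, 6.2), a distance of √(3.0² + 0.3²) ≈ 3.0.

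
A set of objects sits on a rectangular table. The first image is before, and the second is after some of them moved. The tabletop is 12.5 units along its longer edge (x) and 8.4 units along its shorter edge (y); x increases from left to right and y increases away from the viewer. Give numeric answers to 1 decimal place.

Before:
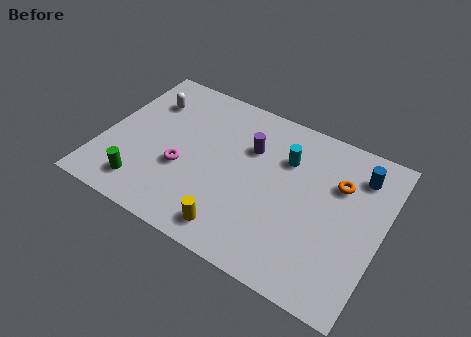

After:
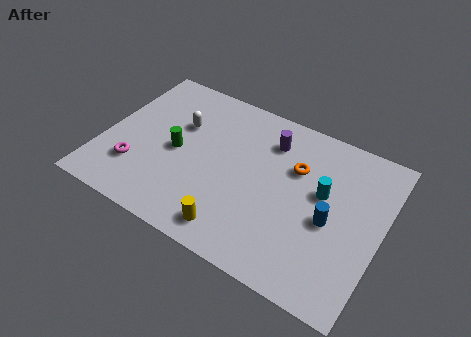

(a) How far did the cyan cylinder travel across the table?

2.1

The cyan cylinder moved from about (8.0, 5.9) to (9.8, 4.9), a distance of √(1.8² + 1.0²) ≈ 2.1.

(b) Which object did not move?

the yellow cylinder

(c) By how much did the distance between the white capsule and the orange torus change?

-3.5

Before: roughly 8.8 units apart; after: 5.3. That's 3.5 units closer together.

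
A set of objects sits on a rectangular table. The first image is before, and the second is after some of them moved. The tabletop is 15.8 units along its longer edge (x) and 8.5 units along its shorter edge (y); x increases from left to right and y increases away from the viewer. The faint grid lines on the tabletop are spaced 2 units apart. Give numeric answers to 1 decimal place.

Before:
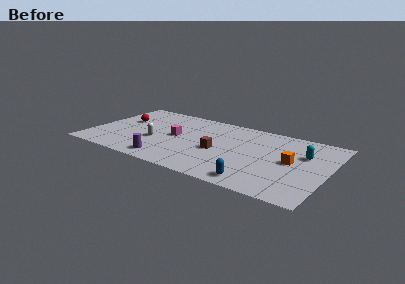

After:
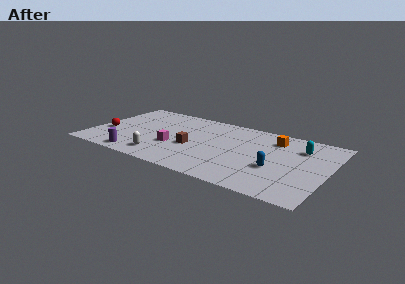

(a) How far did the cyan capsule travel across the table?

0.8

The cyan capsule moved from about (14.1, 5.6) to (13.8, 6.3), a distance of √(0.3² + 0.7²) ≈ 0.8.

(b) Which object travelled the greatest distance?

the orange cube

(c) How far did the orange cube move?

2.7

The orange cube was near (13.4, 4.4) before and (12.0, 6.7) after, so it travelled √(1.4² + 2.3²) ≈ 2.7 units.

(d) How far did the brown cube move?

1.7

From (8.6, 3.7) to (6.9, 3.5), the brown cube covered √(1.7² + 0.2²) ≈ 1.7 units.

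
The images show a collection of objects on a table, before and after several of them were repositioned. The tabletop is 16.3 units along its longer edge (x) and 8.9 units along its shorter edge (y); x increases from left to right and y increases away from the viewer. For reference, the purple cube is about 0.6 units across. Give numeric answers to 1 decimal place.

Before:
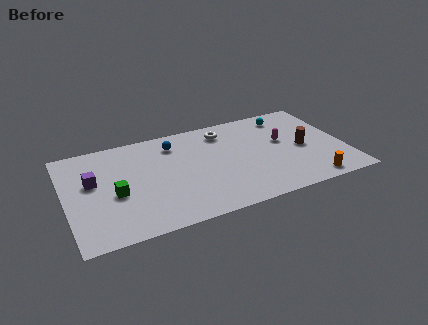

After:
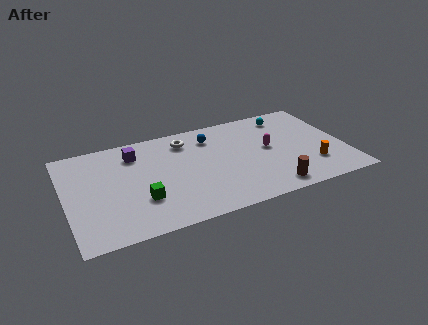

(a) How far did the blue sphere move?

2.2

From (6.5, 7.1) to (8.7, 7.0), the blue sphere covered √(2.2² + 0.1²) ≈ 2.2 units.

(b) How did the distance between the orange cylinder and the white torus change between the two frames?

+0.8

The distance was about 7.7 in the first image and 8.5 in the second, so they moved 0.8 units further apart.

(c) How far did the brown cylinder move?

3.8

The brown cylinder was near (13.9, 4.2) before and (11.6, 1.2) after, so it travelled √(2.3² + 3.0²) ≈ 3.8 units.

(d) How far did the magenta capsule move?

1.0

The magenta capsule was near (12.8, 5.2) before and (11.9, 4.8) after, so it travelled √(0.9² + 0.4²) ≈ 1.0 units.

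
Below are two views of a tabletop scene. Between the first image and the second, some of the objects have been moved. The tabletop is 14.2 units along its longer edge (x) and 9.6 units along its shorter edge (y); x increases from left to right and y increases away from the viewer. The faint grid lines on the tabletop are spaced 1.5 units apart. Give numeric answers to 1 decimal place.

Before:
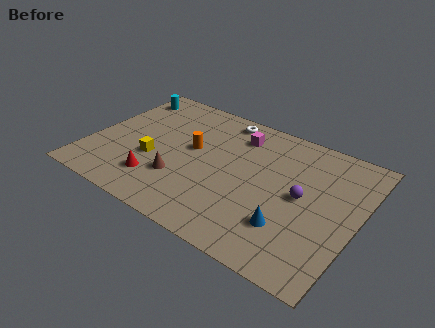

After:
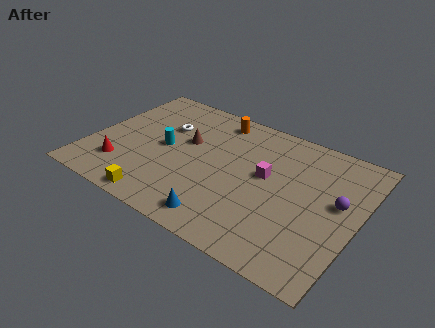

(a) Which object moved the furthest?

the cyan cylinder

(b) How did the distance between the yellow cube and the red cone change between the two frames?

+1.3

The distance was about 1.5 in the first image and 2.8 in the second, so they moved 1.3 units further apart.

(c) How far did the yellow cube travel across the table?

2.8

The yellow cube moved from about (3.5, 3.6) to (4.4, 0.9), a distance of √(0.9² + 2.7²) ≈ 2.8.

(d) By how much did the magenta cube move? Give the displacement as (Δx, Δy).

(1.9, -2.2)

The magenta cube started near (7.4, 7.6) and ended near (9.3, 5.4).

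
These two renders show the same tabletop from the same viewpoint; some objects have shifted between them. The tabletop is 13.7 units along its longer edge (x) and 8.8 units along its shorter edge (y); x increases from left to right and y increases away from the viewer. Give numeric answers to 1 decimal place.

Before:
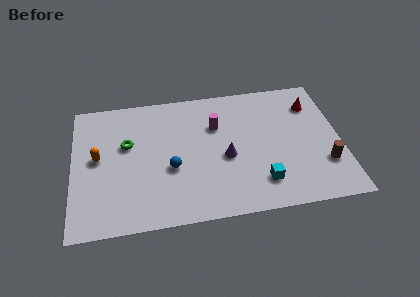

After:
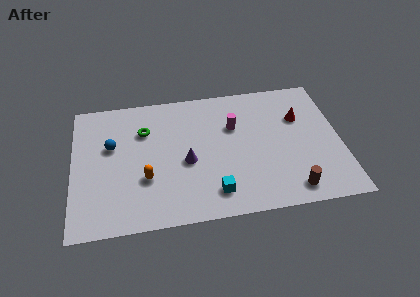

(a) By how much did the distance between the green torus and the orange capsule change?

+1.5

The distance was about 1.7 in the first image and 3.2 in the second, so they moved 1.5 units further apart.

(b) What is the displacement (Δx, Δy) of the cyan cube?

(-2.4, -0.3)

The cyan cube started near (9.5, 1.9) and ended near (7.1, 1.6).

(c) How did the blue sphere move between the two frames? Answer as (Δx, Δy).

(-3.0, 1.9)

The blue sphere was at about (5.0, 3.5) and moved to about (2.0, 5.4).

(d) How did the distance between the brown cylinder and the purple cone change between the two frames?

+0.7

They were about 5.1 units apart before and 5.8 after — 0.7 units further apart.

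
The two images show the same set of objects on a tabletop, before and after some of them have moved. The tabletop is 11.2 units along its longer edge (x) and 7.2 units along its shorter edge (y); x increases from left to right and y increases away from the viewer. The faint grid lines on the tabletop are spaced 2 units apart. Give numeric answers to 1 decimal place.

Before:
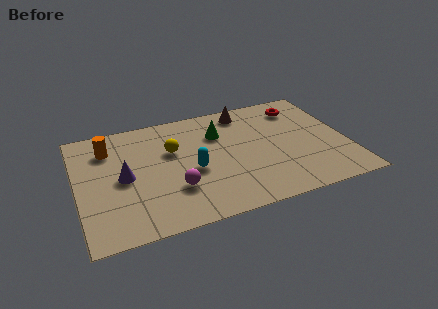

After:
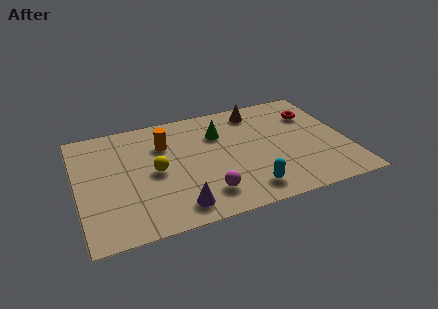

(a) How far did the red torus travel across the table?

0.8

From (9.5, 5.8) to (10.0, 5.2), the red torus covered √(0.5² + 0.6²) ≈ 0.8 units.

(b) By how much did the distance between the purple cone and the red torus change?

-0.6

They were about 7.9 units apart before and 7.3 after — 0.6 units closer together.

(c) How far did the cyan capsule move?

2.8

The cyan capsule was near (4.7, 3.1) before and (6.8, 1.2) after, so it travelled √(2.1² + 1.9²) ≈ 2.8 units.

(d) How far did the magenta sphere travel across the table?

1.4

The magenta sphere moved from about (3.9, 2.2) to (5.1, 1.5), a distance of √(1.2² + 0.7²) ≈ 1.4.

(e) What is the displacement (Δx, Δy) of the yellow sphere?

(-0.8, -1.1)

From the two frames, the yellow sphere sits at roughly (4.0, 4.6) before and (3.2, 3.5) after.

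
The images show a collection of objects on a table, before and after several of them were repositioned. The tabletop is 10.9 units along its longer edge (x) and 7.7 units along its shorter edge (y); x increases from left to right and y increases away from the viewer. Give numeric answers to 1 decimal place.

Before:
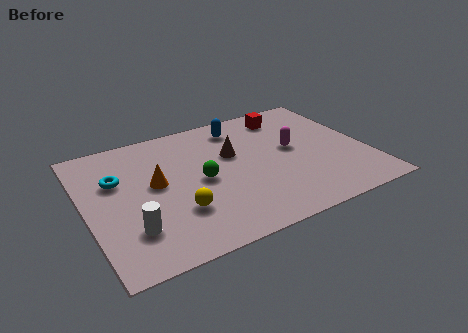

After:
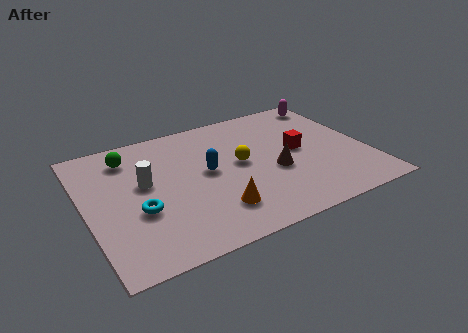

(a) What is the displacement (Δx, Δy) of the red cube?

(0.1, -2.4)

The red cube was at about (8.2, 6.4) and moved to about (8.3, 4.0).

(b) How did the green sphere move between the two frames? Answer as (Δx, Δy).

(-2.5, 2.5)

From the two frames, the green sphere sits at roughly (4.4, 3.7) before and (1.9, 6.2) after.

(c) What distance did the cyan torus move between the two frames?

2.2

The cyan torus moved from about (1.3, 5.0) to (1.9, 2.9), a distance of √(0.6² + 2.1²) ≈ 2.2.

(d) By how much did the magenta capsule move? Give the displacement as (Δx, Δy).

(2.0, 2.5)

The magenta capsule started near (8.1, 4.2) and ended near (10.1, 6.7).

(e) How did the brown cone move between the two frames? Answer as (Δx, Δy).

(1.4, -1.7)

From the two frames, the brown cone sits at roughly (5.8, 4.8) before and (7.2, 3.1) after.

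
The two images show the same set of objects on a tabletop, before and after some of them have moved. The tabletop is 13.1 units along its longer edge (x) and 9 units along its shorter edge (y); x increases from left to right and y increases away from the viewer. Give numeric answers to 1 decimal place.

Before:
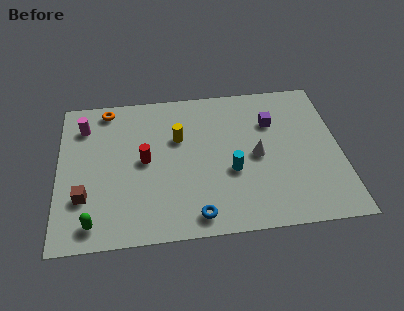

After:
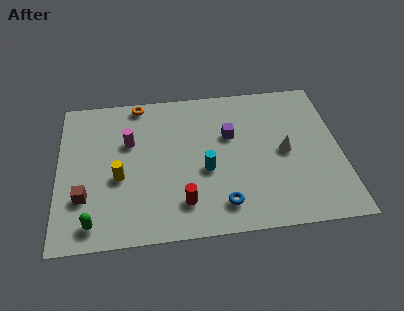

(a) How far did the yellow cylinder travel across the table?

3.5

The yellow cylinder moved from about (5.6, 5.8) to (2.8, 3.7), a distance of √(2.8² + 2.1²) ≈ 3.5.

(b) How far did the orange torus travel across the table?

1.5

The orange torus moved from about (2.3, 8.0) to (3.8, 8.2), a distance of √(1.5² + 0.2²) ≈ 1.5.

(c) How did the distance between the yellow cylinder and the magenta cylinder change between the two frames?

-2.4

The distance was about 4.6 in the first image and 2.2 in the second, so they moved 2.4 units closer together.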